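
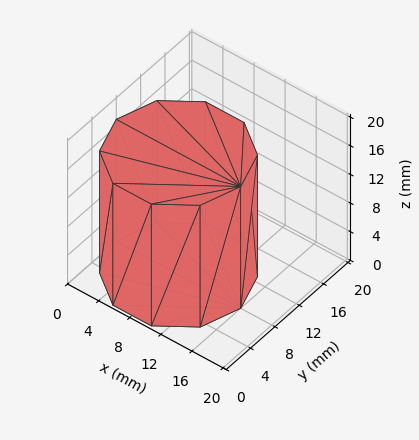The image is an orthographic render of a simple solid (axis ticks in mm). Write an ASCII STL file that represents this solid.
Reading the render: the shape is a regular 10-sided prism (a cylinder approximated with 10 flat sides), circumscribed radius ≈ 8 mm, height ≈ 17 mm (dimensions read to the nearest mm from the axis ticks). For the STL, each face is triangulated and given an outward normal.

solid part
  facet normal 0.0000 0.0000 -1.0000
    outer loop
      vertex 10.472 15.608 0.000
      vertex 14.472 12.702 0.000
      vertex 16.000 8.000 0.000
    endloop
  endfacet
  facet normal 0.0000 0.0000 -1.0000
    outer loop
      vertex 5.528 15.608 0.000
      vertex 10.472 15.608 0.000
      vertex 16.000 8.000 0.000
    endloop
  endfacet
  facet normal 0.0000 0.0000 -1.0000
    outer loop
      vertex 1.528 12.702 0.000
      vertex 5.528 15.608 0.000
      vertex 16.000 8.000 0.000
    endloop
  endfacet
  facet normal 0.0000 0.0000 -1.0000
    outer loop
      vertex 0.000 8.000 0.000
      vertex 1.528 12.702 0.000
      vertex 16.000 8.000 0.000
    endloop
  endfacet
  facet normal 0.0000 0.0000 -1.0000
    outer loop
      vertex 1.528 3.298 0.000
      vertex 0.000 8.000 0.000
      vertex 16.000 8.000 0.000
    endloop
  endfacet
  facet normal 0.0000 0.0000 -1.0000
    outer loop
      vertex 5.528 0.392 0.000
      vertex 1.528 3.298 0.000
      vertex 16.000 8.000 0.000
    endloop
  endfacet
  facet normal 0.0000 0.0000 -1.0000
    outer loop
      vertex 10.472 0.392 0.000
      vertex 5.528 0.392 0.000
      vertex 16.000 8.000 0.000
    endloop
  endfacet
  facet normal 0.0000 0.0000 -1.0000
    outer loop
      vertex 14.472 3.298 0.000
      vertex 10.472 0.392 0.000
      vertex 16.000 8.000 0.000
    endloop
  endfacet
  facet normal 0.0000 0.0000 1.0000
    outer loop
      vertex 16.000 8.000 17.000
      vertex 14.472 12.702 17.000
      vertex 10.472 15.608 17.000
    endloop
  endfacet
  facet normal 0.0000 0.0000 1.0000
    outer loop
      vertex 16.000 8.000 17.000
      vertex 10.472 15.608 17.000
      vertex 5.528 15.608 17.000
    endloop
  endfacet
  facet normal 0.0000 0.0000 1.0000
    outer loop
      vertex 16.000 8.000 17.000
      vertex 5.528 15.608 17.000
      vertex 1.528 12.702 17.000
    endloop
  endfacet
  facet normal 0.0000 0.0000 1.0000
    outer loop
      vertex 16.000 8.000 17.000
      vertex 1.528 12.702 17.000
      vertex 0.000 8.000 17.000
    endloop
  endfacet
  facet normal 0.0000 0.0000 1.0000
    outer loop
      vertex 16.000 8.000 17.000
      vertex 0.000 8.000 17.000
      vertex 1.528 3.298 17.000
    endloop
  endfacet
  facet normal 0.0000 0.0000 1.0000
    outer loop
      vertex 16.000 8.000 17.000
      vertex 1.528 3.298 17.000
      vertex 5.528 0.392 17.000
    endloop
  endfacet
  facet normal 0.0000 0.0000 1.0000
    outer loop
      vertex 16.000 8.000 17.000
      vertex 5.528 0.392 17.000
      vertex 10.472 0.392 17.000
    endloop
  endfacet
  facet normal 0.0000 0.0000 1.0000
    outer loop
      vertex 16.000 8.000 17.000
      vertex 10.472 0.392 17.000
      vertex 14.472 3.298 17.000
    endloop
  endfacet
  facet normal 0.9510 0.3091 0.0000
    outer loop
      vertex 16.000 8.000 0.000
      vertex 14.472 12.702 0.000
      vertex 14.472 12.702 17.000
    endloop
  endfacet
  facet normal 0.9510 0.3091 0.0000
    outer loop
      vertex 16.000 8.000 0.000
      vertex 14.472 12.702 17.000
      vertex 16.000 8.000 17.000
    endloop
  endfacet
  facet normal 0.5878 0.8090 0.0000
    outer loop
      vertex 14.472 12.702 0.000
      vertex 10.472 15.608 0.000
      vertex 10.472 15.608 17.000
    endloop
  endfacet
  facet normal 0.5878 0.8090 0.0000
    outer loop
      vertex 14.472 12.702 0.000
      vertex 10.472 15.608 17.000
      vertex 14.472 12.702 17.000
    endloop
  endfacet
  facet normal 0.0000 1.0000 0.0000
    outer loop
      vertex 10.472 15.608 0.000
      vertex 5.528 15.608 0.000
      vertex 5.528 15.608 17.000
    endloop
  endfacet
  facet normal 0.0000 1.0000 0.0000
    outer loop
      vertex 10.472 15.608 0.000
      vertex 5.528 15.608 17.000
      vertex 10.472 15.608 17.000
    endloop
  endfacet
  facet normal -0.5878 0.8090 0.0000
    outer loop
      vertex 5.528 15.608 0.000
      vertex 1.528 12.702 0.000
      vertex 1.528 12.702 17.000
    endloop
  endfacet
  facet normal -0.5878 0.8090 0.0000
    outer loop
      vertex 5.528 15.608 0.000
      vertex 1.528 12.702 17.000
      vertex 5.528 15.608 17.000
    endloop
  endfacet
  facet normal -0.9510 0.3091 0.0000
    outer loop
      vertex 1.528 12.702 0.000
      vertex 0.000 8.000 0.000
      vertex 0.000 8.000 17.000
    endloop
  endfacet
  facet normal -0.9510 0.3091 0.0000
    outer loop
      vertex 1.528 12.702 0.000
      vertex 0.000 8.000 17.000
      vertex 1.528 12.702 17.000
    endloop
  endfacet
  facet normal -0.9510 -0.3091 0.0000
    outer loop
      vertex 0.000 8.000 0.000
      vertex 1.528 3.298 0.000
      vertex 1.528 3.298 17.000
    endloop
  endfacet
  facet normal -0.9510 -0.3091 0.0000
    outer loop
      vertex 0.000 8.000 0.000
      vertex 1.528 3.298 17.000
      vertex 0.000 8.000 17.000
    endloop
  endfacet
  facet normal -0.5878 -0.8090 0.0000
    outer loop
      vertex 1.528 3.298 0.000
      vertex 5.528 0.392 0.000
      vertex 5.528 0.392 17.000
    endloop
  endfacet
  facet normal -0.5878 -0.8090 0.0000
    outer loop
      vertex 1.528 3.298 0.000
      vertex 5.528 0.392 17.000
      vertex 1.528 3.298 17.000
    endloop
  endfacet
  facet normal 0.0000 -1.0000 0.0000
    outer loop
      vertex 5.528 0.392 0.000
      vertex 10.472 0.392 0.000
      vertex 10.472 0.392 17.000
    endloop
  endfacet
  facet normal 0.0000 -1.0000 0.0000
    outer loop
      vertex 5.528 0.392 0.000
      vertex 10.472 0.392 17.000
      vertex 5.528 0.392 17.000
    endloop
  endfacet
  facet normal 0.5878 -0.8090 0.0000
    outer loop
      vertex 10.472 0.392 0.000
      vertex 14.472 3.298 0.000
      vertex 14.472 3.298 17.000
    endloop
  endfacet
  facet normal 0.5878 -0.8090 0.0000
    outer loop
      vertex 10.472 0.392 0.000
      vertex 14.472 3.298 17.000
      vertex 10.472 0.392 17.000
    endloop
  endfacet
  facet normal 0.9510 -0.3091 0.0000
    outer loop
      vertex 14.472 3.298 0.000
      vertex 16.000 8.000 0.000
      vertex 16.000 8.000 17.000
    endloop
  endfacet
  facet normal 0.9510 -0.3091 0.0000
    outer loop
      vertex 14.472 3.298 0.000
      vertex 16.000 8.000 17.000
      vertex 14.472 3.298 17.000
    endloop
  endfacet
endsolid part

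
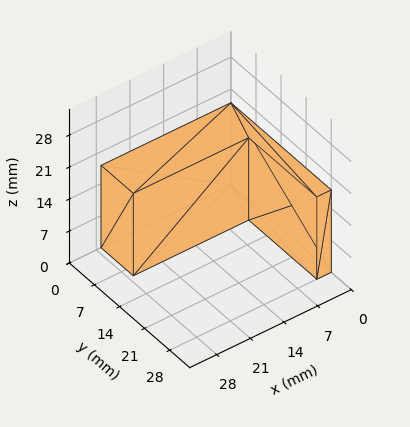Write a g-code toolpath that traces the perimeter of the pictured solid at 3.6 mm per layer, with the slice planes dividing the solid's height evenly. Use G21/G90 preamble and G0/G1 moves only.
Reading the render: the shape is an L-shaped prism: outer 27 × 28 mm, arm thicknesses ≈ 9 mm (horizontal) and 3 mm (vertical), extruded 18 mm in z (dimensions read to the nearest mm from the axis ticks). For the g-code, the solid's height is divided into equal slices at the stated Δz and each level perimeter traced with G1 moves after a G0 lift.

; perimeter-only toolpath
G21 ; units = mm
G90 ; absolute positioning
G28 ; home
; layer 1
G0 Z3.6
G0 X0.0 Y0.0
G1 X27.0 Y0.0
G1 X27.0 Y9.0
G1 X3.0 Y9.0
G1 X3.0 Y28.0
G1 X0.0 Y28.0
G1 X0.0 Y0.0
; layer 2
G0 Z7.2
G0 X0.0 Y0.0
G1 X27.0 Y0.0
G1 X27.0 Y9.0
G1 X3.0 Y9.0
G1 X3.0 Y28.0
G1 X0.0 Y28.0
G1 X0.0 Y0.0
; layer 3
G0 Z10.8
G0 X0.0 Y0.0
G1 X27.0 Y0.0
G1 X27.0 Y9.0
G1 X3.0 Y9.0
G1 X3.0 Y28.0
G1 X0.0 Y28.0
G1 X0.0 Y0.0
; layer 4
G0 Z14.4
G0 X0.0 Y0.0
G1 X27.0 Y0.0
G1 X27.0 Y9.0
G1 X3.0 Y9.0
G1 X3.0 Y28.0
G1 X0.0 Y28.0
G1 X0.0 Y0.0
; layer 5
G0 Z18.0
G0 X0.0 Y0.0
G1 X27.0 Y0.0
G1 X27.0 Y9.0
G1 X3.0 Y9.0
G1 X3.0 Y28.0
G1 X0.0 Y28.0
G1 X0.0 Y0.0
M2 ; end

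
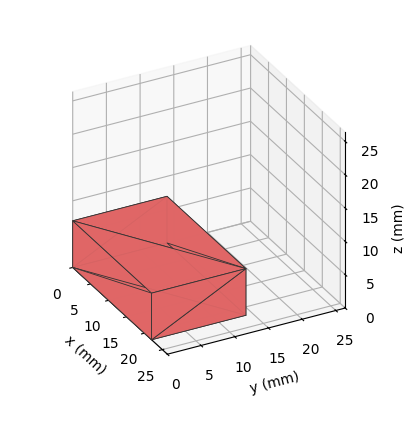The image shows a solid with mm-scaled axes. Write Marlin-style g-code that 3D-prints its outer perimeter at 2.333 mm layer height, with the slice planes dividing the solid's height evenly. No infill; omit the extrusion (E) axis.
Reading the render: the shape is a rectangular box, roughly 22 × 14 mm footprint and 7 mm tall (dimensions read to the nearest mm from the axis ticks). For the g-code, the solid's height is divided into equal slices at the stated Δz and each level perimeter traced with G1 moves after a G0 lift.

; perimeter-only toolpath
G21 ; units = mm
G90 ; absolute positioning
G28 ; home
; layer 1
G0 Z2.333
G0 X0.000 Y0.000
G1 X22.000 Y0.000
G1 X22.000 Y14.000
G1 X0.000 Y14.000
G1 X0.000 Y0.000
; layer 2
G0 Z4.667
G0 X0.000 Y0.000
G1 X22.000 Y0.000
G1 X22.000 Y14.000
G1 X0.000 Y14.000
G1 X0.000 Y0.000
; layer 3
G0 Z7.000
G0 X0.000 Y0.000
G1 X22.000 Y0.000
G1 X22.000 Y14.000
G1 X0.000 Y14.000
G1 X0.000 Y0.000
M2 ; end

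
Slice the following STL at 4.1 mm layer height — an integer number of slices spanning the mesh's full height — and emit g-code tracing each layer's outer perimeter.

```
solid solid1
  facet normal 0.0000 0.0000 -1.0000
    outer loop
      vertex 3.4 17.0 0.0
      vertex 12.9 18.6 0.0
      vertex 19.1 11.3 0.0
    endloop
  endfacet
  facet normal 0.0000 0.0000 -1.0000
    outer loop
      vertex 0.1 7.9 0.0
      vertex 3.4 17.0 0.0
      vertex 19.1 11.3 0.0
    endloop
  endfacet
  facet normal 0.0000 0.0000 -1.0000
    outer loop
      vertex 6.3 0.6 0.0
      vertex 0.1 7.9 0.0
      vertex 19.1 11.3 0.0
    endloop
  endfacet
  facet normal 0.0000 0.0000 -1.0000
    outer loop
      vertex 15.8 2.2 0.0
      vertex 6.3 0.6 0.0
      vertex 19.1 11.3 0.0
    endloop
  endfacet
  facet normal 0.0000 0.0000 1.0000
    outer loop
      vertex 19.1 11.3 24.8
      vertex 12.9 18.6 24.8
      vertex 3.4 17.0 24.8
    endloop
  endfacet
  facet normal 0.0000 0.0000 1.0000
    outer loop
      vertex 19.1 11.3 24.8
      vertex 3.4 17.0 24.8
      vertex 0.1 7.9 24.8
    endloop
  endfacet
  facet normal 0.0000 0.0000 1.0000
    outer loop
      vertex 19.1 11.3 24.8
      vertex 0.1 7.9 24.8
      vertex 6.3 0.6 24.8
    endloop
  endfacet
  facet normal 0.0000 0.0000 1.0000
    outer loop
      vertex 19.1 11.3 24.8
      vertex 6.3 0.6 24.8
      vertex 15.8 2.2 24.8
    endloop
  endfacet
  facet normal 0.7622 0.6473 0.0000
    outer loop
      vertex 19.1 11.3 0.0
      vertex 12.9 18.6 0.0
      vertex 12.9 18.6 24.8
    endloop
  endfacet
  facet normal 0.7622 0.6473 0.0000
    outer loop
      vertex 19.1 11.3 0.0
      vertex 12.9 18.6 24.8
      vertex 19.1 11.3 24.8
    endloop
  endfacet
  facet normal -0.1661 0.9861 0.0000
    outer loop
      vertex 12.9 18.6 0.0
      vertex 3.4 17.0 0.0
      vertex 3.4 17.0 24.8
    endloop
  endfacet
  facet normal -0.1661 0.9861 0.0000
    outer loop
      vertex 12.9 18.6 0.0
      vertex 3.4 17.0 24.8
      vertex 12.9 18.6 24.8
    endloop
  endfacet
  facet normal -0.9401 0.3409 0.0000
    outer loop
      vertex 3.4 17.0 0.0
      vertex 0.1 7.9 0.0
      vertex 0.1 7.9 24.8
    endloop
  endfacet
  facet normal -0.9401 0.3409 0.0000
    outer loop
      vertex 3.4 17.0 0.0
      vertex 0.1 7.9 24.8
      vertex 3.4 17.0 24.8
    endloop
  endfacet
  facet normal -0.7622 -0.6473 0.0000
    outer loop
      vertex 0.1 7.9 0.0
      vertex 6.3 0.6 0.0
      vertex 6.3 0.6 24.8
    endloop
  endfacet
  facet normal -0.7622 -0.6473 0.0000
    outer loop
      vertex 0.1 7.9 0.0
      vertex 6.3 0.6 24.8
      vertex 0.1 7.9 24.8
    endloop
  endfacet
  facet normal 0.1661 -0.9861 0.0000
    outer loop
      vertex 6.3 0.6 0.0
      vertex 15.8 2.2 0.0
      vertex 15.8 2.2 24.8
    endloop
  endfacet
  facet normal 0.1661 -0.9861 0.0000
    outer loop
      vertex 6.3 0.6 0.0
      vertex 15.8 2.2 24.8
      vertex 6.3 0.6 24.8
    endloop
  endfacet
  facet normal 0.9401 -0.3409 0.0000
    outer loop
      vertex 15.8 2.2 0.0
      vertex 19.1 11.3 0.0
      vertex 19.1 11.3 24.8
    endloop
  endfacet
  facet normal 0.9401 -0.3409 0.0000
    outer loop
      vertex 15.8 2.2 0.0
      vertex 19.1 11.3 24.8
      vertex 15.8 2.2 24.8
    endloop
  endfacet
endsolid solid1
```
; perimeter-only toolpath
G21 ; units = mm
G90 ; absolute positioning
G28 ; home
; layer 1
G0 Z4.1
G0 X19.1 Y11.3
G1 X12.9 Y18.6
G1 X3.4 Y17.0
G1 X0.1 Y7.9
G1 X6.3 Y0.6
G1 X15.8 Y2.2
G1 X19.1 Y11.3
; layer 2
G0 Z8.3
G0 X19.1 Y11.3
G1 X12.9 Y18.6
G1 X3.4 Y17.0
G1 X0.1 Y7.9
G1 X6.3 Y0.6
G1 X15.8 Y2.2
G1 X19.1 Y11.3
; layer 3
G0 Z12.4
G0 X19.1 Y11.3
G1 X12.9 Y18.6
G1 X3.4 Y17.0
G1 X0.1 Y7.9
G1 X6.3 Y0.6
G1 X15.8 Y2.2
G1 X19.1 Y11.3
; layer 4
G0 Z16.5
G0 X19.1 Y11.3
G1 X12.9 Y18.6
G1 X3.4 Y17.0
G1 X0.1 Y7.9
G1 X6.3 Y0.6
G1 X15.8 Y2.2
G1 X19.1 Y11.3
; layer 5
G0 Z20.7
G0 X19.1 Y11.3
G1 X12.9 Y18.6
G1 X3.4 Y17.0
G1 X0.1 Y7.9
G1 X6.3 Y0.6
G1 X15.8 Y2.2
G1 X19.1 Y11.3
; layer 6
G0 Z24.8
G0 X19.1 Y11.3
G1 X12.9 Y18.6
G1 X3.4 Y17.0
G1 X0.1 Y7.9
G1 X6.3 Y0.6
G1 X15.8 Y2.2
G1 X19.1 Y11.3
M2 ; end

The solid is a regular 6-sided prism (a cylinder approximated with 6 flat sides), circumscribed radius ≈ 9.6 mm, height ≈ 24.8 mm. Slicing at Δz = 4.1 mm — 6 equal slices spanning the solid's height, so layer i sits at z = i·h/6 — gives 6 non-empty perimeters. Each is a 6-segment closed polygon; G0 lifts to the layer z and rapids to the start vertex, then G1 traces the edges.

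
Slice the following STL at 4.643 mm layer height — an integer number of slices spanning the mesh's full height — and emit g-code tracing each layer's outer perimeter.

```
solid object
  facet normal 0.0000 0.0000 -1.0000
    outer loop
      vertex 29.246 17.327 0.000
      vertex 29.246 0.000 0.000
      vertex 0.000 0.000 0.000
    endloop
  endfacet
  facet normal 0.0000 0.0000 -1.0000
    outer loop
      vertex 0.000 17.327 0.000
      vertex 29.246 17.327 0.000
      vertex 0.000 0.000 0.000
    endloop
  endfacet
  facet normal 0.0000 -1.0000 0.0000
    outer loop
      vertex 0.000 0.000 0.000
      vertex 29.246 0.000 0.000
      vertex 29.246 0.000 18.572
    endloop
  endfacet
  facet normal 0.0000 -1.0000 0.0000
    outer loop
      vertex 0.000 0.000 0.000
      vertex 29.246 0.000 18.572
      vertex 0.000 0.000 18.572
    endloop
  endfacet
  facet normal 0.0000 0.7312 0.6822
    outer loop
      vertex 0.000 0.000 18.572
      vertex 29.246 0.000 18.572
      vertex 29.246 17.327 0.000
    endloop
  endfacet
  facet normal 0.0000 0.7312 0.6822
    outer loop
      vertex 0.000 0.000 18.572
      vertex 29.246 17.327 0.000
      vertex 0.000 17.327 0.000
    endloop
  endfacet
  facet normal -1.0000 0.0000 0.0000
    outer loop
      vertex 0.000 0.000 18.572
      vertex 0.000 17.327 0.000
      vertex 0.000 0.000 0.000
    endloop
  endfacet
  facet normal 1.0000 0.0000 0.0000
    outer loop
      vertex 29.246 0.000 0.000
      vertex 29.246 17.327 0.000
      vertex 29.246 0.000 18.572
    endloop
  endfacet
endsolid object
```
; perimeter-only toolpath
G21 ; units = mm
G90 ; absolute positioning
G28 ; home
; layer 1
G0 Z4.643
G0 X0.000 Y0.000
G1 X29.246 Y0.000
G1 X29.246 Y12.995
G1 X0.000 Y12.995
G1 X0.000 Y0.000
; layer 2
G0 Z9.286
G0 X0.000 Y0.000
G1 X29.246 Y0.000
G1 X29.246 Y8.664
G1 X0.000 Y8.664
G1 X0.000 Y0.000
; layer 3
G0 Z13.929
G0 X0.000 Y0.000
G1 X29.246 Y0.000
G1 X29.246 Y4.332
G1 X0.000 Y4.332
G1 X0.000 Y0.000
M2 ; end

The solid is a wedge (ramp): 29.2 × 17.3 mm base, rising to 18.6 mm along the y=0 edge and sloping linearly to z=0 at y=17.3. Slicing at Δz = 4.643 mm — 4 equal slices spanning the solid's height, so layer i sits at z = i·h/4 — gives 3 non-empty perimeters. Each is a 4-segment closed polygon; G0 lifts to the layer z and rapids to the start vertex, then G1 traces the edges. The cross-section shrinks linearly with z (the slice at the apex is degenerate and omitted).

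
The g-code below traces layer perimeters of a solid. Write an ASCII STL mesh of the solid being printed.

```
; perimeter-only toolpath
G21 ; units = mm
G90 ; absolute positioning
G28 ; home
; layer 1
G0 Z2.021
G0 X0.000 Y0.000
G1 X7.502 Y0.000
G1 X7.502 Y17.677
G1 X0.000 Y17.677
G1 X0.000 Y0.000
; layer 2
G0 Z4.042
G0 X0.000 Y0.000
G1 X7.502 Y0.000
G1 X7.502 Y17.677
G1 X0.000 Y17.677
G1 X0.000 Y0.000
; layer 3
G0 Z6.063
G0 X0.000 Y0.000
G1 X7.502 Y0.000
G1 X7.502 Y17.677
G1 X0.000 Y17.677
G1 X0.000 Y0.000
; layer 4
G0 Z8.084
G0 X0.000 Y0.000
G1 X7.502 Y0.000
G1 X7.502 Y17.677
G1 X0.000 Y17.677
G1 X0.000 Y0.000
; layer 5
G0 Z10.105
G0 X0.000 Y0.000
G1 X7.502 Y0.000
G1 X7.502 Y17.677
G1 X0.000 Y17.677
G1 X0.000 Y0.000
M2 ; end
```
solid part
  facet normal 0.0000 0.0000 -1.0000
    outer loop
      vertex 7.502 17.677 0.000
      vertex 7.502 0.000 0.000
      vertex 0.000 0.000 0.000
    endloop
  endfacet
  facet normal 0.0000 0.0000 -1.0000
    outer loop
      vertex 0.000 17.677 0.000
      vertex 7.502 17.677 0.000
      vertex 0.000 0.000 0.000
    endloop
  endfacet
  facet normal 0.0000 0.0000 1.0000
    outer loop
      vertex 0.000 0.000 10.105
      vertex 7.502 0.000 10.105
      vertex 7.502 17.677 10.105
    endloop
  endfacet
  facet normal 0.0000 0.0000 1.0000
    outer loop
      vertex 0.000 0.000 10.105
      vertex 7.502 17.677 10.105
      vertex 0.000 17.677 10.105
    endloop
  endfacet
  facet normal 0.0000 -1.0000 0.0000
    outer loop
      vertex 0.000 0.000 0.000
      vertex 7.502 0.000 0.000
      vertex 7.502 0.000 10.105
    endloop
  endfacet
  facet normal 0.0000 -1.0000 0.0000
    outer loop
      vertex 0.000 0.000 0.000
      vertex 7.502 0.000 10.105
      vertex 0.000 0.000 10.105
    endloop
  endfacet
  facet normal 0.0000 1.0000 0.0000
    outer loop
      vertex 7.502 17.677 10.105
      vertex 7.502 17.677 0.000
      vertex 0.000 17.677 0.000
    endloop
  endfacet
  facet normal 0.0000 1.0000 0.0000
    outer loop
      vertex 0.000 17.677 10.105
      vertex 7.502 17.677 10.105
      vertex 0.000 17.677 0.000
    endloop
  endfacet
  facet normal -1.0000 0.0000 0.0000
    outer loop
      vertex 0.000 17.677 10.105
      vertex 0.000 17.677 0.000
      vertex 0.000 0.000 0.000
    endloop
  endfacet
  facet normal -1.0000 0.0000 0.0000
    outer loop
      vertex 0.000 0.000 10.105
      vertex 0.000 17.677 10.105
      vertex 0.000 0.000 0.000
    endloop
  endfacet
  facet normal 1.0000 0.0000 0.0000
    outer loop
      vertex 7.502 0.000 0.000
      vertex 7.502 17.677 0.000
      vertex 7.502 17.677 10.105
    endloop
  endfacet
  facet normal 1.0000 0.0000 0.0000
    outer loop
      vertex 7.502 0.000 0.000
      vertex 7.502 17.677 10.105
      vertex 7.502 0.000 10.105
    endloop
  endfacet
endsolid part

The G0 Z moves step by Δz≈2.021 mm. Every layer's G1 loop is the same polygon, so the solid is a straight extrusion of it from z=0 to z≈10.1. Closing with flat bottom and top caps and triangulating gives 12 facets — a rectangular box, roughly 7.5 × 17.7 mm footprint and 10.1 mm tall.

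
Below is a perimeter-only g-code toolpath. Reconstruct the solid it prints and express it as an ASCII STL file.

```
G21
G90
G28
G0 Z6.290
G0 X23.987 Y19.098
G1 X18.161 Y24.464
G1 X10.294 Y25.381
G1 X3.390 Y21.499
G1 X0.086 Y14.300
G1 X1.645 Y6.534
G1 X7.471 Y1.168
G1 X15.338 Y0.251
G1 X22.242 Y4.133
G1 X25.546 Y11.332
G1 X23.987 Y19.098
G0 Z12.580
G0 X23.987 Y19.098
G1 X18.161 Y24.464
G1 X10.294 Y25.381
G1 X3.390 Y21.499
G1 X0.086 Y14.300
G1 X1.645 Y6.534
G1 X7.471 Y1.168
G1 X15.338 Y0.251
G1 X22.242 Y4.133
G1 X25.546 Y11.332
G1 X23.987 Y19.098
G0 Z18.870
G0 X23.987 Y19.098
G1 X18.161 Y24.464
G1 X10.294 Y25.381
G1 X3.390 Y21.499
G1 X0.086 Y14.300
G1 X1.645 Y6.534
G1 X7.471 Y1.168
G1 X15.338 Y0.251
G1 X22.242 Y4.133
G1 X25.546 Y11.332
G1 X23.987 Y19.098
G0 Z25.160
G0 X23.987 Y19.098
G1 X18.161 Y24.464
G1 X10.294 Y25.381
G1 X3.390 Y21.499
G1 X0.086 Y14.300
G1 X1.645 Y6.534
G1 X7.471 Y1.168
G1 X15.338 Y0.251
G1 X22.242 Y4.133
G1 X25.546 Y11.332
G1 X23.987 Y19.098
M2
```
solid part
  facet normal 0.0000 0.0000 -1.0000
    outer loop
      vertex 10.294 25.381 0.000
      vertex 18.161 24.464 0.000
      vertex 23.987 19.098 0.000
    endloop
  endfacet
  facet normal 0.0000 0.0000 -1.0000
    outer loop
      vertex 3.390 21.499 0.000
      vertex 10.294 25.381 0.000
      vertex 23.987 19.098 0.000
    endloop
  endfacet
  facet normal 0.0000 0.0000 -1.0000
    outer loop
      vertex 0.086 14.300 0.000
      vertex 3.390 21.499 0.000
      vertex 23.987 19.098 0.000
    endloop
  endfacet
  facet normal 0.0000 0.0000 -1.0000
    outer loop
      vertex 1.645 6.534 0.000
      vertex 0.086 14.300 0.000
      vertex 23.987 19.098 0.000
    endloop
  endfacet
  facet normal 0.0000 0.0000 -1.0000
    outer loop
      vertex 7.471 1.168 0.000
      vertex 1.645 6.534 0.000
      vertex 23.987 19.098 0.000
    endloop
  endfacet
  facet normal 0.0000 0.0000 -1.0000
    outer loop
      vertex 15.338 0.251 0.000
      vertex 7.471 1.168 0.000
      vertex 23.987 19.098 0.000
    endloop
  endfacet
  facet normal 0.0000 0.0000 -1.0000
    outer loop
      vertex 22.242 4.133 0.000
      vertex 15.338 0.251 0.000
      vertex 23.987 19.098 0.000
    endloop
  endfacet
  facet normal 0.0000 0.0000 -1.0000
    outer loop
      vertex 25.546 11.332 0.000
      vertex 22.242 4.133 0.000
      vertex 23.987 19.098 0.000
    endloop
  endfacet
  facet normal 0.0000 0.0000 1.0000
    outer loop
      vertex 23.987 19.098 25.160
      vertex 18.161 24.464 25.160
      vertex 10.294 25.381 25.160
    endloop
  endfacet
  facet normal 0.0000 0.0000 1.0000
    outer loop
      vertex 23.987 19.098 25.160
      vertex 10.294 25.381 25.160
      vertex 3.390 21.499 25.160
    endloop
  endfacet
  facet normal 0.0000 0.0000 1.0000
    outer loop
      vertex 23.987 19.098 25.160
      vertex 3.390 21.499 25.160
      vertex 0.086 14.300 25.160
    endloop
  endfacet
  facet normal 0.0000 0.0000 1.0000
    outer loop
      vertex 23.987 19.098 25.160
      vertex 0.086 14.300 25.160
      vertex 1.645 6.534 25.160
    endloop
  endfacet
  facet normal 0.0000 0.0000 1.0000
    outer loop
      vertex 23.987 19.098 25.160
      vertex 1.645 6.534 25.160
      vertex 7.471 1.168 25.160
    endloop
  endfacet
  facet normal 0.0000 0.0000 1.0000
    outer loop
      vertex 23.987 19.098 25.160
      vertex 7.471 1.168 25.160
      vertex 15.338 0.251 25.160
    endloop
  endfacet
  facet normal 0.0000 0.0000 1.0000
    outer loop
      vertex 23.987 19.098 25.160
      vertex 15.338 0.251 25.160
      vertex 22.242 4.133 25.160
    endloop
  endfacet
  facet normal 0.0000 0.0000 1.0000
    outer loop
      vertex 23.987 19.098 25.160
      vertex 22.242 4.133 25.160
      vertex 25.546 11.332 25.160
    endloop
  endfacet
  facet normal 0.6775 0.7355 0.0000
    outer loop
      vertex 23.987 19.098 0.000
      vertex 18.161 24.464 0.000
      vertex 18.161 24.464 25.160
    endloop
  endfacet
  facet normal 0.6775 0.7355 0.0000
    outer loop
      vertex 23.987 19.098 0.000
      vertex 18.161 24.464 25.160
      vertex 23.987 19.098 25.160
    endloop
  endfacet
  facet normal 0.1158 0.9933 0.0000
    outer loop
      vertex 18.161 24.464 0.000
      vertex 10.294 25.381 0.000
      vertex 10.294 25.381 25.160
    endloop
  endfacet
  facet normal 0.1158 0.9933 0.0000
    outer loop
      vertex 18.161 24.464 0.000
      vertex 10.294 25.381 25.160
      vertex 18.161 24.464 25.160
    endloop
  endfacet
  facet normal -0.4901 0.8717 0.0000
    outer loop
      vertex 10.294 25.381 0.000
      vertex 3.390 21.499 0.000
      vertex 3.390 21.499 25.160
    endloop
  endfacet
  facet normal -0.4901 0.8717 0.0000
    outer loop
      vertex 10.294 25.381 0.000
      vertex 3.390 21.499 25.160
      vertex 10.294 25.381 25.160
    endloop
  endfacet
  facet normal -0.9089 0.4171 0.0000
    outer loop
      vertex 3.390 21.499 0.000
      vertex 0.086 14.300 0.000
      vertex 0.086 14.300 25.160
    endloop
  endfacet
  facet normal -0.9089 0.4171 0.0000
    outer loop
      vertex 3.390 21.499 0.000
      vertex 0.086 14.300 25.160
      vertex 3.390 21.499 25.160
    endloop
  endfacet
  facet normal -0.9804 -0.1968 0.0000
    outer loop
      vertex 0.086 14.300 0.000
      vertex 1.645 6.534 0.000
      vertex 1.645 6.534 25.160
    endloop
  endfacet
  facet normal -0.9804 -0.1968 0.0000
    outer loop
      vertex 0.086 14.300 0.000
      vertex 1.645 6.534 25.160
      vertex 0.086 14.300 25.160
    endloop
  endfacet
  facet normal -0.6775 -0.7355 0.0000
    outer loop
      vertex 1.645 6.534 0.000
      vertex 7.471 1.168 0.000
      vertex 7.471 1.168 25.160
    endloop
  endfacet
  facet normal -0.6775 -0.7355 0.0000
    outer loop
      vertex 1.645 6.534 0.000
      vertex 7.471 1.168 25.160
      vertex 1.645 6.534 25.160
    endloop
  endfacet
  facet normal -0.1158 -0.9933 0.0000
    outer loop
      vertex 7.471 1.168 0.000
      vertex 15.338 0.251 0.000
      vertex 15.338 0.251 25.160
    endloop
  endfacet
  facet normal -0.1158 -0.9933 0.0000
    outer loop
      vertex 7.471 1.168 0.000
      vertex 15.338 0.251 25.160
      vertex 7.471 1.168 25.160
    endloop
  endfacet
  facet normal 0.4901 -0.8717 0.0000
    outer loop
      vertex 15.338 0.251 0.000
      vertex 22.242 4.133 0.000
      vertex 22.242 4.133 25.160
    endloop
  endfacet
  facet normal 0.4901 -0.8717 0.0000
    outer loop
      vertex 15.338 0.251 0.000
      vertex 22.242 4.133 25.160
      vertex 15.338 0.251 25.160
    endloop
  endfacet
  facet normal 0.9089 -0.4171 0.0000
    outer loop
      vertex 22.242 4.133 0.000
      vertex 25.546 11.332 0.000
      vertex 25.546 11.332 25.160
    endloop
  endfacet
  facet normal 0.9089 -0.4171 0.0000
    outer loop
      vertex 22.242 4.133 0.000
      vertex 25.546 11.332 25.160
      vertex 22.242 4.133 25.160
    endloop
  endfacet
  facet normal 0.9804 0.1968 0.0000
    outer loop
      vertex 25.546 11.332 0.000
      vertex 23.987 19.098 0.000
      vertex 23.987 19.098 25.160
    endloop
  endfacet
  facet normal 0.9804 0.1968 0.0000
    outer loop
      vertex 25.546 11.332 0.000
      vertex 23.987 19.098 25.160
      vertex 25.546 11.332 25.160
    endloop
  endfacet
endsolid part

The G0 Z moves step by Δz≈6.290 mm. Every layer's G1 loop is the same polygon, so the solid is a straight extrusion of it from z=0 to z≈25.2. Closing with flat bottom and top caps and triangulating gives 36 facets — a regular 10-sided prism (a cylinder approximated with 10 flat sides), circumscribed radius ≈ 12.8 mm, height ≈ 25.2 mm.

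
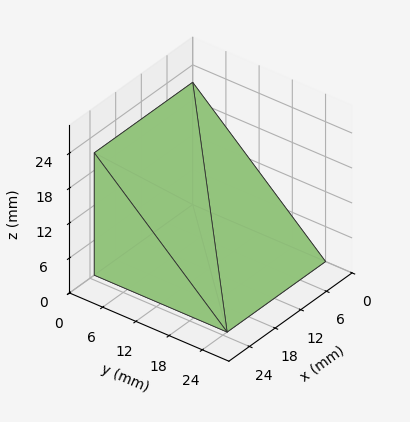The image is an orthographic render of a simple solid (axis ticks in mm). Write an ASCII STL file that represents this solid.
Reading the render: the shape is a wedge (ramp): 23 × 24 mm base, rising to 21 mm along the y=0 edge and sloping linearly to z=0 at y=24 (dimensions read to the nearest mm from the axis ticks). For the STL, each face is triangulated and given an outward normal.

solid part
  facet normal 0.0000 0.0000 -1.0000
    outer loop
      vertex 23.00 24.00 0.00
      vertex 23.00 0.00 0.00
      vertex 0.00 0.00 0.00
    endloop
  endfacet
  facet normal 0.0000 0.0000 -1.0000
    outer loop
      vertex 0.00 24.00 0.00
      vertex 23.00 24.00 0.00
      vertex 0.00 0.00 0.00
    endloop
  endfacet
  facet normal 0.0000 -1.0000 0.0000
    outer loop
      vertex 0.00 0.00 0.00
      vertex 23.00 0.00 0.00
      vertex 23.00 0.00 21.00
    endloop
  endfacet
  facet normal 0.0000 -1.0000 0.0000
    outer loop
      vertex 0.00 0.00 0.00
      vertex 23.00 0.00 21.00
      vertex 0.00 0.00 21.00
    endloop
  endfacet
  facet normal 0.0000 0.6585 0.7526
    outer loop
      vertex 0.00 0.00 21.00
      vertex 23.00 0.00 21.00
      vertex 23.00 24.00 0.00
    endloop
  endfacet
  facet normal 0.0000 0.6585 0.7526
    outer loop
      vertex 0.00 0.00 21.00
      vertex 23.00 24.00 0.00
      vertex 0.00 24.00 0.00
    endloop
  endfacet
  facet normal -1.0000 0.0000 0.0000
    outer loop
      vertex 0.00 0.00 21.00
      vertex 0.00 24.00 0.00
      vertex 0.00 0.00 0.00
    endloop
  endfacet
  facet normal 1.0000 0.0000 0.0000
    outer loop
      vertex 23.00 0.00 0.00
      vertex 23.00 24.00 0.00
      vertex 23.00 0.00 21.00
    endloop
  endfacet
endsolid part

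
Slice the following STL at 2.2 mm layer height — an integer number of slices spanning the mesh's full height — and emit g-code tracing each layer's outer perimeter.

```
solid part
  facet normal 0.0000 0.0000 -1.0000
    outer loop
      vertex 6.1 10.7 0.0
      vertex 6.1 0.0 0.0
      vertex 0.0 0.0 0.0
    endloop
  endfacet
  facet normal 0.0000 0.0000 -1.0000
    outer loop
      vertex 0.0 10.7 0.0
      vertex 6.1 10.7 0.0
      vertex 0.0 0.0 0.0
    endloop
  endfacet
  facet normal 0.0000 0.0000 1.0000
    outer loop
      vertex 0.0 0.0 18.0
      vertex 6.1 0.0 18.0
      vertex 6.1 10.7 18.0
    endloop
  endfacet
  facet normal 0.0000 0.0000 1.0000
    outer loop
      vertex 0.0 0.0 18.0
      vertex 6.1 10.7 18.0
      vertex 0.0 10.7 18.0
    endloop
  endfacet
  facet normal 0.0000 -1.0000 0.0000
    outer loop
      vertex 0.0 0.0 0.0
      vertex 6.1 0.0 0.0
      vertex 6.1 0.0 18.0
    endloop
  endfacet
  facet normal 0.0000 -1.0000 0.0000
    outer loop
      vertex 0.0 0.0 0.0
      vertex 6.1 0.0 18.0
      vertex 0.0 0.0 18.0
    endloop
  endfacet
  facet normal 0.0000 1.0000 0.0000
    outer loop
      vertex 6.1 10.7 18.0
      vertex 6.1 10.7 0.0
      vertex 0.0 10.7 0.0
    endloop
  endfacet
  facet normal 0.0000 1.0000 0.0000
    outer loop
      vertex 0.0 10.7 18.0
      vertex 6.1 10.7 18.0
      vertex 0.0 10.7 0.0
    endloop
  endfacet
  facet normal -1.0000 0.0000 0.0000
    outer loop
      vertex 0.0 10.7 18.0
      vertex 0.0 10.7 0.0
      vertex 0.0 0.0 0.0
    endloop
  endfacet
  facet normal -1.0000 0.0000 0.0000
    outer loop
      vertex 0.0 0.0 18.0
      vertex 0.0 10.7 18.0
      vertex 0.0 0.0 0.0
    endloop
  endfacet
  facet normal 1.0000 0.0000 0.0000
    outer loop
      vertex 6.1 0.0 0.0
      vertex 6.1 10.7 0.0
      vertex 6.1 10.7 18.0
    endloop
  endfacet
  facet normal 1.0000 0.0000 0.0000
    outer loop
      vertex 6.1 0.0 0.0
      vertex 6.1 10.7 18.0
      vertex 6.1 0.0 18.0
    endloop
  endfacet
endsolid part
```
; perimeter-only toolpath
G21 ; units = mm
G90 ; absolute positioning
G28 ; home
; layer 1
G0 Z2.2
G0 X0.0 Y0.0
G1 X6.1 Y0.0
G1 X6.1 Y10.7
G1 X0.0 Y10.7
G1 X0.0 Y0.0
; layer 2
G0 Z4.5
G0 X0.0 Y0.0
G1 X6.1 Y0.0
G1 X6.1 Y10.7
G1 X0.0 Y10.7
G1 X0.0 Y0.0
; layer 3
G0 Z6.8
G0 X0.0 Y0.0
G1 X6.1 Y0.0
G1 X6.1 Y10.7
G1 X0.0 Y10.7
G1 X0.0 Y0.0
; layer 4
G0 Z9.0
G0 X0.0 Y0.0
G1 X6.1 Y0.0
G1 X6.1 Y10.7
G1 X0.0 Y10.7
G1 X0.0 Y0.0
; layer 5
G0 Z11.2
G0 X0.0 Y0.0
G1 X6.1 Y0.0
G1 X6.1 Y10.7
G1 X0.0 Y10.7
G1 X0.0 Y0.0
; layer 6
G0 Z13.5
G0 X0.0 Y0.0
G1 X6.1 Y0.0
G1 X6.1 Y10.7
G1 X0.0 Y10.7
G1 X0.0 Y0.0
; layer 7
G0 Z15.8
G0 X0.0 Y0.0
G1 X6.1 Y0.0
G1 X6.1 Y10.7
G1 X0.0 Y10.7
G1 X0.0 Y0.0
; layer 8
G0 Z18.0
G0 X0.0 Y0.0
G1 X6.1 Y0.0
G1 X6.1 Y10.7
G1 X0.0 Y10.7
G1 X0.0 Y0.0
M2 ; end

The solid is a rectangular box, roughly 6.1 × 10.7 mm footprint and 18 mm tall. Slicing at Δz = 2.2 mm — 8 equal slices spanning the solid's height, so layer i sits at z = i·h/8 — gives 8 non-empty perimeters. Each is a 4-segment closed polygon; G0 lifts to the layer z and rapids to the start vertex, then G1 traces the edges.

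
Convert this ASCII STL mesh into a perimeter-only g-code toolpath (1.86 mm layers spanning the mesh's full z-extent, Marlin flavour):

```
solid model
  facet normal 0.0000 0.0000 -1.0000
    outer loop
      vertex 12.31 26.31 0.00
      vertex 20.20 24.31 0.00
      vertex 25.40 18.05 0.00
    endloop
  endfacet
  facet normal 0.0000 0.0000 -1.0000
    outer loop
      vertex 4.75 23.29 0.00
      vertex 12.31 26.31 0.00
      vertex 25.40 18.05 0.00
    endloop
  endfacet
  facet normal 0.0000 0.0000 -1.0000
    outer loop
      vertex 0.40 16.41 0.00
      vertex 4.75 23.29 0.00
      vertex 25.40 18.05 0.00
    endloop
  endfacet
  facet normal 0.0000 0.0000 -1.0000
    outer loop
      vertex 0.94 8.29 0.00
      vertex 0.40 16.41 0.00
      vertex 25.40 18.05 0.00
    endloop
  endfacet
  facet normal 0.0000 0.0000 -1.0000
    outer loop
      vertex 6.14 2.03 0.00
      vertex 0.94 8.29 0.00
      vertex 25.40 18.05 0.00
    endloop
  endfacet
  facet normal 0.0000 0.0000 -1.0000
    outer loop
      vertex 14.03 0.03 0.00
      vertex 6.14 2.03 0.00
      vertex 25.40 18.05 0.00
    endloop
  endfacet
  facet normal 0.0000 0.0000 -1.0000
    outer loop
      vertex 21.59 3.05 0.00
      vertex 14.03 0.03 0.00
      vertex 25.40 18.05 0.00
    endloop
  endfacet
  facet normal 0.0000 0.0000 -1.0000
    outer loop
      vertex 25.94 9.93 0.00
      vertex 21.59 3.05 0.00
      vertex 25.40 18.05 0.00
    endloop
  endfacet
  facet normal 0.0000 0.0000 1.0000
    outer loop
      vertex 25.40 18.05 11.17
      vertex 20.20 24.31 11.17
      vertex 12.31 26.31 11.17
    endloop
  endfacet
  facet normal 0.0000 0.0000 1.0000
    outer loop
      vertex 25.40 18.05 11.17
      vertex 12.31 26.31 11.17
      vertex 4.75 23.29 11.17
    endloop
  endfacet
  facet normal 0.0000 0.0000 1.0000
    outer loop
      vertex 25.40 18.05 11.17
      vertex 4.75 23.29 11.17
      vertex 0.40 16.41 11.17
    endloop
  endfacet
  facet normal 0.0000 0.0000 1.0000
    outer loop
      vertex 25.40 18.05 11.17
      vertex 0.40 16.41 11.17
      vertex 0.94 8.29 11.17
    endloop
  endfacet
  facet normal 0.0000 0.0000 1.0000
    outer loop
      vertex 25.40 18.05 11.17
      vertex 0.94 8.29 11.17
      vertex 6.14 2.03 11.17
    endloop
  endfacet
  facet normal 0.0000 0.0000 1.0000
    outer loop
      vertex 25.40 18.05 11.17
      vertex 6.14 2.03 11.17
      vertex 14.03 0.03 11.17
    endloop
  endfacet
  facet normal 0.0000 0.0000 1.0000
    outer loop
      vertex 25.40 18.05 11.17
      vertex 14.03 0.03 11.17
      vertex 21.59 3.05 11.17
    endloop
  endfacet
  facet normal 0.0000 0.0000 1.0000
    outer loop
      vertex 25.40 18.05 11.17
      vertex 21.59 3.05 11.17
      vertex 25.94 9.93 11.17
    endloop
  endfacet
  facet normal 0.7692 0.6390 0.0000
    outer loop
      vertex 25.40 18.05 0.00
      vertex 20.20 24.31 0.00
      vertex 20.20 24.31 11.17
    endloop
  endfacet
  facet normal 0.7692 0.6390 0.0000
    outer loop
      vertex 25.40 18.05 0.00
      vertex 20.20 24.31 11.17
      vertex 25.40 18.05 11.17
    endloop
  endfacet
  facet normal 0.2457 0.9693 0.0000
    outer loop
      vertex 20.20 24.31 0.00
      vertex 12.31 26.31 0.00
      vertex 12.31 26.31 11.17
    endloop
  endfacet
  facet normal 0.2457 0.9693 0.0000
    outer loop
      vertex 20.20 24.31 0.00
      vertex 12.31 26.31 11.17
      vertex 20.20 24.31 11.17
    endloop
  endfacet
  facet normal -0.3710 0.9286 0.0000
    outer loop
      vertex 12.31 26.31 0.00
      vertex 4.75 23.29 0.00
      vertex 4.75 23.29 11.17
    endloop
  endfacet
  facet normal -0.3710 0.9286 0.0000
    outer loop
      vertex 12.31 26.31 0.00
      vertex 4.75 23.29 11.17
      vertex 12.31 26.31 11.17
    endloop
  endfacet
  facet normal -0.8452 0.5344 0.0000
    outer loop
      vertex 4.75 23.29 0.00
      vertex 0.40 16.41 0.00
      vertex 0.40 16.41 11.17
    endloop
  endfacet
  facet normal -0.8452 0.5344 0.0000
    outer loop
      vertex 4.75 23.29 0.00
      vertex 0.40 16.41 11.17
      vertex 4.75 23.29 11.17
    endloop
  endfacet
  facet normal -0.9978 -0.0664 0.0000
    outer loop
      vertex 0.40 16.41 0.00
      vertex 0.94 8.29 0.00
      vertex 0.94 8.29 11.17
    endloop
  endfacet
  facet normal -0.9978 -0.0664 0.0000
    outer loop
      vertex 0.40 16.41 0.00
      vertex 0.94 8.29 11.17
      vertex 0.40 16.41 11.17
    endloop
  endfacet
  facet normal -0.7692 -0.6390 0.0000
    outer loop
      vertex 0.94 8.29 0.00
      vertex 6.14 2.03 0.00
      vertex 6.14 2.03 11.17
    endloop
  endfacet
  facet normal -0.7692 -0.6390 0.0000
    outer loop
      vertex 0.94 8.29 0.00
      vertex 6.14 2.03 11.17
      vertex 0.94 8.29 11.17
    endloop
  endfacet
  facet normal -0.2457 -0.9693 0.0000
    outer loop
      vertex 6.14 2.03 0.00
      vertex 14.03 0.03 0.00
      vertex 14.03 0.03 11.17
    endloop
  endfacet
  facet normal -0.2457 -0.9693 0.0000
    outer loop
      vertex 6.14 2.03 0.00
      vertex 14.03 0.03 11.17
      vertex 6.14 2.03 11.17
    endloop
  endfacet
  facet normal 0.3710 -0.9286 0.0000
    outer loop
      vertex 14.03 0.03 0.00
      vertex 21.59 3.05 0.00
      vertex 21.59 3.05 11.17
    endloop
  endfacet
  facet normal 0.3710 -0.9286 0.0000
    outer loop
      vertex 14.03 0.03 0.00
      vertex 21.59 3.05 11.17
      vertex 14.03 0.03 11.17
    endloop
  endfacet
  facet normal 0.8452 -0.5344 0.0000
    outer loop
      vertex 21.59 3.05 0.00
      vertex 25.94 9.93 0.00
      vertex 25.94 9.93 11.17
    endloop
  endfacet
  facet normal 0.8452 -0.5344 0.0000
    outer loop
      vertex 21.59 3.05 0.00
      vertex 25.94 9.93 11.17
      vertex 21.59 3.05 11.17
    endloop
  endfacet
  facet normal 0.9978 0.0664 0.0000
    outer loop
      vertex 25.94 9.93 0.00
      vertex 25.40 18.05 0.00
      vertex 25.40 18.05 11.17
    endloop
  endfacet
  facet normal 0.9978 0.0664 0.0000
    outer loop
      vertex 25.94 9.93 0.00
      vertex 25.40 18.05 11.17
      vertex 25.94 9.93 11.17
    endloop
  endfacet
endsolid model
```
; perimeter-only toolpath
G21 ; units = mm
G90 ; absolute positioning
G28 ; home
; layer 1
G0 Z1.86
G0 X25.40 Y18.05
G1 X20.20 Y24.31
G1 X12.31 Y26.31
G1 X4.75 Y23.29
G1 X0.40 Y16.41
G1 X0.94 Y8.29
G1 X6.14 Y2.03
G1 X14.03 Y0.03
G1 X21.59 Y3.05
G1 X25.94 Y9.93
G1 X25.40 Y18.05
; layer 2
G0 Z3.72
G0 X25.40 Y18.05
G1 X20.20 Y24.31
G1 X12.31 Y26.31
G1 X4.75 Y23.29
G1 X0.40 Y16.41
G1 X0.94 Y8.29
G1 X6.14 Y2.03
G1 X14.03 Y0.03
G1 X21.59 Y3.05
G1 X25.94 Y9.93
G1 X25.40 Y18.05
; layer 3
G0 Z5.58
G0 X25.40 Y18.05
G1 X20.20 Y24.31
G1 X12.31 Y26.31
G1 X4.75 Y23.29
G1 X0.40 Y16.41
G1 X0.94 Y8.29
G1 X6.14 Y2.03
G1 X14.03 Y0.03
G1 X21.59 Y3.05
G1 X25.94 Y9.93
G1 X25.40 Y18.05
; layer 4
G0 Z7.45
G0 X25.40 Y18.05
G1 X20.20 Y24.31
G1 X12.31 Y26.31
G1 X4.75 Y23.29
G1 X0.40 Y16.41
G1 X0.94 Y8.29
G1 X6.14 Y2.03
G1 X14.03 Y0.03
G1 X21.59 Y3.05
G1 X25.94 Y9.93
G1 X25.40 Y18.05
; layer 5
G0 Z9.31
G0 X25.40 Y18.05
G1 X20.20 Y24.31
G1 X12.31 Y26.31
G1 X4.75 Y23.29
G1 X0.40 Y16.41
G1 X0.94 Y8.29
G1 X6.14 Y2.03
G1 X14.03 Y0.03
G1 X21.59 Y3.05
G1 X25.94 Y9.93
G1 X25.40 Y18.05
; layer 6
G0 Z11.17
G0 X25.40 Y18.05
G1 X20.20 Y24.31
G1 X12.31 Y26.31
G1 X4.75 Y23.29
G1 X0.40 Y16.41
G1 X0.94 Y8.29
G1 X6.14 Y2.03
G1 X14.03 Y0.03
G1 X21.59 Y3.05
G1 X25.94 Y9.93
G1 X25.40 Y18.05
M2 ; end

The solid is a regular 10-sided prism (a cylinder approximated with 10 flat sides), circumscribed radius ≈ 13.2 mm, height ≈ 11.2 mm. Slicing at Δz = 1.86 mm — 6 equal slices spanning the solid's height, so layer i sits at z = i·h/6 — gives 6 non-empty perimeters. Each is a 10-segment closed polygon; G0 lifts to the layer z and rapids to the start vertex, then G1 traces the edges.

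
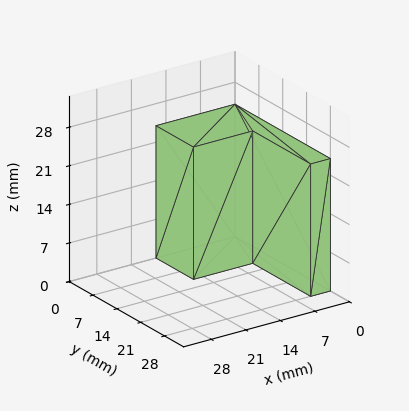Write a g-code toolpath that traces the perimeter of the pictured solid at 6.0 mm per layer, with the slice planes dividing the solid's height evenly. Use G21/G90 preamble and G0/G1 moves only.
Reading the render: the shape is an L-shaped prism: outer 16 × 28 mm, arm thicknesses ≈ 11 mm (horizontal) and 4 mm (vertical), extruded 24 mm in z (dimensions read to the nearest mm from the axis ticks). For the g-code, the solid's height is divided into equal slices at the stated Δz and each level perimeter traced with G1 moves after a G0 lift.

; perimeter-only toolpath
G21 ; units = mm
G90 ; absolute positioning
G28 ; home
; layer 1
G0 Z6.0
G0 X0.0 Y0.0
G1 X16.0 Y0.0
G1 X16.0 Y11.0
G1 X4.0 Y11.0
G1 X4.0 Y28.0
G1 X0.0 Y28.0
G1 X0.0 Y0.0
; layer 2
G0 Z12.0
G0 X0.0 Y0.0
G1 X16.0 Y0.0
G1 X16.0 Y11.0
G1 X4.0 Y11.0
G1 X4.0 Y28.0
G1 X0.0 Y28.0
G1 X0.0 Y0.0
; layer 3
G0 Z18.0
G0 X0.0 Y0.0
G1 X16.0 Y0.0
G1 X16.0 Y11.0
G1 X4.0 Y11.0
G1 X4.0 Y28.0
G1 X0.0 Y28.0
G1 X0.0 Y0.0
; layer 4
G0 Z24.0
G0 X0.0 Y0.0
G1 X16.0 Y0.0
G1 X16.0 Y11.0
G1 X4.0 Y11.0
G1 X4.0 Y28.0
G1 X0.0 Y28.0
G1 X0.0 Y0.0
M2 ; end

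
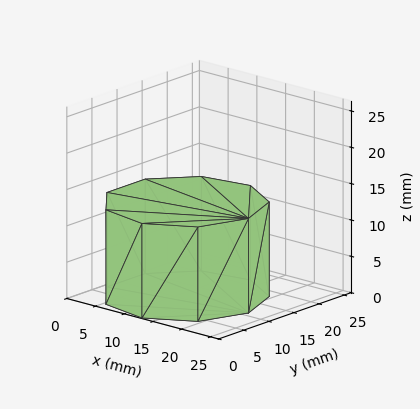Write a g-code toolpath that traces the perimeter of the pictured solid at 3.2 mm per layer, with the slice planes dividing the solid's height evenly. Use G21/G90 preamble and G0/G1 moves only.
Reading the render: the shape is a regular 9-sided prism (a cylinder approximated with 9 flat sides), circumscribed radius ≈ 11 mm, height ≈ 13 mm (dimensions read to the nearest mm from the axis ticks). For the g-code, the solid's height is divided into equal slices at the stated Δz and each level perimeter traced with G1 moves after a G0 lift.

; perimeter-only toolpath
G21 ; units = mm
G90 ; absolute positioning
G28 ; home
; layer 1
G0 Z3.2
G0 X22.0 Y11.0
G1 X19.4 Y18.1
G1 X12.9 Y21.8
G1 X5.5 Y20.5
G1 X0.7 Y14.8
G1 X0.7 Y7.2
G1 X5.5 Y1.5
G1 X12.9 Y0.2
G1 X19.4 Y3.9
G1 X22.0 Y11.0
; layer 2
G0 Z6.5
G0 X22.0 Y11.0
G1 X19.4 Y18.1
G1 X12.9 Y21.8
G1 X5.5 Y20.5
G1 X0.7 Y14.8
G1 X0.7 Y7.2
G1 X5.5 Y1.5
G1 X12.9 Y0.2
G1 X19.4 Y3.9
G1 X22.0 Y11.0
; layer 3
G0 Z9.8
G0 X22.0 Y11.0
G1 X19.4 Y18.1
G1 X12.9 Y21.8
G1 X5.5 Y20.5
G1 X0.7 Y14.8
G1 X0.7 Y7.2
G1 X5.5 Y1.5
G1 X12.9 Y0.2
G1 X19.4 Y3.9
G1 X22.0 Y11.0
; layer 4
G0 Z13.0
G0 X22.0 Y11.0
G1 X19.4 Y18.1
G1 X12.9 Y21.8
G1 X5.5 Y20.5
G1 X0.7 Y14.8
G1 X0.7 Y7.2
G1 X5.5 Y1.5
G1 X12.9 Y0.2
G1 X19.4 Y3.9
G1 X22.0 Y11.0
M2 ; end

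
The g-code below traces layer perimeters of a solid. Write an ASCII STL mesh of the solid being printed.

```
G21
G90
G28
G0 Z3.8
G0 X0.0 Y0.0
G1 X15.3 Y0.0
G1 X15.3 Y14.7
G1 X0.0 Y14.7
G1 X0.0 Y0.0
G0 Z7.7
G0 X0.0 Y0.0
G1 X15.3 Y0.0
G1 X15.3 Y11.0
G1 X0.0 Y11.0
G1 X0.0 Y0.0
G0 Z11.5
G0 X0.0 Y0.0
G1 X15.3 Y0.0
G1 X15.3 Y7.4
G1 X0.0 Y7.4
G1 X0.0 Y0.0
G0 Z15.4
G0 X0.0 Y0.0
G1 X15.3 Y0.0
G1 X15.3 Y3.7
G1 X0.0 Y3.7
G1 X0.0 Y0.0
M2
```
solid part
  facet normal 0.0000 0.0000 -1.0000
    outer loop
      vertex 15.3 18.4 0.0
      vertex 15.3 0.0 0.0
      vertex 0.0 0.0 0.0
    endloop
  endfacet
  facet normal 0.0000 0.0000 -1.0000
    outer loop
      vertex 0.0 18.4 0.0
      vertex 15.3 18.4 0.0
      vertex 0.0 0.0 0.0
    endloop
  endfacet
  facet normal 0.0000 -1.0000 0.0000
    outer loop
      vertex 0.0 0.0 0.0
      vertex 15.3 0.0 0.0
      vertex 15.3 0.0 19.2
    endloop
  endfacet
  facet normal 0.0000 -1.0000 0.0000
    outer loop
      vertex 0.0 0.0 0.0
      vertex 15.3 0.0 19.2
      vertex 0.0 0.0 19.2
    endloop
  endfacet
  facet normal 0.0000 0.7220 0.6919
    outer loop
      vertex 0.0 0.0 19.2
      vertex 15.3 0.0 19.2
      vertex 15.3 18.4 0.0
    endloop
  endfacet
  facet normal 0.0000 0.7220 0.6919
    outer loop
      vertex 0.0 0.0 19.2
      vertex 15.3 18.4 0.0
      vertex 0.0 18.4 0.0
    endloop
  endfacet
  facet normal -1.0000 0.0000 0.0000
    outer loop
      vertex 0.0 0.0 19.2
      vertex 0.0 18.4 0.0
      vertex 0.0 0.0 0.0
    endloop
  endfacet
  facet normal 1.0000 0.0000 0.0000
    outer loop
      vertex 15.3 0.0 0.0
      vertex 15.3 18.4 0.0
      vertex 15.3 0.0 19.2
    endloop
  endfacet
endsolid part

The G0 Z moves step by Δz≈3.8 mm. The G1 loops shrink linearly with z, so the solid tapers from its base footprint up to z≈19.2. Closing with a flat bottom cap and the tapered top and triangulating gives 8 facets — a wedge (ramp): 15.3 × 18.4 mm base, rising to 19.2 mm along the y=0 edge and sloping linearly to z=0 at y=18.4.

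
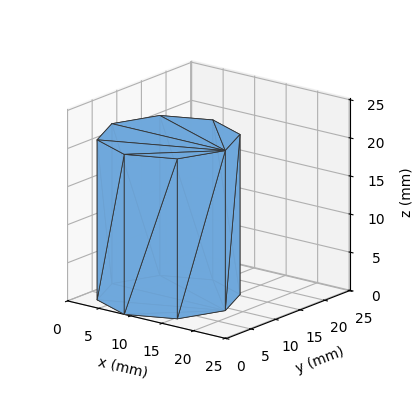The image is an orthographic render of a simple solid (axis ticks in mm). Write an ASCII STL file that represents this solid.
Reading the render: the shape is a regular 8-sided prism (a cylinder approximated with 8 flat sides), circumscribed radius ≈ 9 mm, height ≈ 21 mm (dimensions read to the nearest mm from the axis ticks). For the STL, each face is triangulated and given an outward normal.

solid part
  facet normal 0.0000 0.0000 -1.0000
    outer loop
      vertex 9.000 18.000 0.000
      vertex 15.364 15.364 0.000
      vertex 18.000 9.000 0.000
    endloop
  endfacet
  facet normal 0.0000 0.0000 -1.0000
    outer loop
      vertex 2.636 15.364 0.000
      vertex 9.000 18.000 0.000
      vertex 18.000 9.000 0.000
    endloop
  endfacet
  facet normal 0.0000 0.0000 -1.0000
    outer loop
      vertex 0.000 9.000 0.000
      vertex 2.636 15.364 0.000
      vertex 18.000 9.000 0.000
    endloop
  endfacet
  facet normal 0.0000 0.0000 -1.0000
    outer loop
      vertex 2.636 2.636 0.000
      vertex 0.000 9.000 0.000
      vertex 18.000 9.000 0.000
    endloop
  endfacet
  facet normal 0.0000 0.0000 -1.0000
    outer loop
      vertex 9.000 0.000 0.000
      vertex 2.636 2.636 0.000
      vertex 18.000 9.000 0.000
    endloop
  endfacet
  facet normal 0.0000 0.0000 -1.0000
    outer loop
      vertex 15.364 2.636 0.000
      vertex 9.000 0.000 0.000
      vertex 18.000 9.000 0.000
    endloop
  endfacet
  facet normal 0.0000 0.0000 1.0000
    outer loop
      vertex 18.000 9.000 21.000
      vertex 15.364 15.364 21.000
      vertex 9.000 18.000 21.000
    endloop
  endfacet
  facet normal 0.0000 0.0000 1.0000
    outer loop
      vertex 18.000 9.000 21.000
      vertex 9.000 18.000 21.000
      vertex 2.636 15.364 21.000
    endloop
  endfacet
  facet normal 0.0000 0.0000 1.0000
    outer loop
      vertex 18.000 9.000 21.000
      vertex 2.636 15.364 21.000
      vertex 0.000 9.000 21.000
    endloop
  endfacet
  facet normal 0.0000 0.0000 1.0000
    outer loop
      vertex 18.000 9.000 21.000
      vertex 0.000 9.000 21.000
      vertex 2.636 2.636 21.000
    endloop
  endfacet
  facet normal 0.0000 0.0000 1.0000
    outer loop
      vertex 18.000 9.000 21.000
      vertex 2.636 2.636 21.000
      vertex 9.000 0.000 21.000
    endloop
  endfacet
  facet normal 0.0000 0.0000 1.0000
    outer loop
      vertex 18.000 9.000 21.000
      vertex 9.000 0.000 21.000
      vertex 15.364 2.636 21.000
    endloop
  endfacet
  facet normal 0.9239 0.3827 0.0000
    outer loop
      vertex 18.000 9.000 0.000
      vertex 15.364 15.364 0.000
      vertex 15.364 15.364 21.000
    endloop
  endfacet
  facet normal 0.9239 0.3827 0.0000
    outer loop
      vertex 18.000 9.000 0.000
      vertex 15.364 15.364 21.000
      vertex 18.000 9.000 21.000
    endloop
  endfacet
  facet normal 0.3827 0.9239 0.0000
    outer loop
      vertex 15.364 15.364 0.000
      vertex 9.000 18.000 0.000
      vertex 9.000 18.000 21.000
    endloop
  endfacet
  facet normal 0.3827 0.9239 0.0000
    outer loop
      vertex 15.364 15.364 0.000
      vertex 9.000 18.000 21.000
      vertex 15.364 15.364 21.000
    endloop
  endfacet
  facet normal -0.3827 0.9239 0.0000
    outer loop
      vertex 9.000 18.000 0.000
      vertex 2.636 15.364 0.000
      vertex 2.636 15.364 21.000
    endloop
  endfacet
  facet normal -0.3827 0.9239 0.0000
    outer loop
      vertex 9.000 18.000 0.000
      vertex 2.636 15.364 21.000
      vertex 9.000 18.000 21.000
    endloop
  endfacet
  facet normal -0.9239 0.3827 0.0000
    outer loop
      vertex 2.636 15.364 0.000
      vertex 0.000 9.000 0.000
      vertex 0.000 9.000 21.000
    endloop
  endfacet
  facet normal -0.9239 0.3827 0.0000
    outer loop
      vertex 2.636 15.364 0.000
      vertex 0.000 9.000 21.000
      vertex 2.636 15.364 21.000
    endloop
  endfacet
  facet normal -0.9239 -0.3827 0.0000
    outer loop
      vertex 0.000 9.000 0.000
      vertex 2.636 2.636 0.000
      vertex 2.636 2.636 21.000
    endloop
  endfacet
  facet normal -0.9239 -0.3827 0.0000
    outer loop
      vertex 0.000 9.000 0.000
      vertex 2.636 2.636 21.000
      vertex 0.000 9.000 21.000
    endloop
  endfacet
  facet normal -0.3827 -0.9239 0.0000
    outer loop
      vertex 2.636 2.636 0.000
      vertex 9.000 0.000 0.000
      vertex 9.000 0.000 21.000
    endloop
  endfacet
  facet normal -0.3827 -0.9239 0.0000
    outer loop
      vertex 2.636 2.636 0.000
      vertex 9.000 0.000 21.000
      vertex 2.636 2.636 21.000
    endloop
  endfacet
  facet normal 0.3827 -0.9239 0.0000
    outer loop
      vertex 9.000 0.000 0.000
      vertex 15.364 2.636 0.000
      vertex 15.364 2.636 21.000
    endloop
  endfacet
  facet normal 0.3827 -0.9239 0.0000
    outer loop
      vertex 9.000 0.000 0.000
      vertex 15.364 2.636 21.000
      vertex 9.000 0.000 21.000
    endloop
  endfacet
  facet normal 0.9239 -0.3827 0.0000
    outer loop
      vertex 15.364 2.636 0.000
      vertex 18.000 9.000 0.000
      vertex 18.000 9.000 21.000
    endloop
  endfacet
  facet normal 0.9239 -0.3827 0.0000
    outer loop
      vertex 15.364 2.636 0.000
      vertex 18.000 9.000 21.000
      vertex 15.364 2.636 21.000
    endloop
  endfacet
endsolid part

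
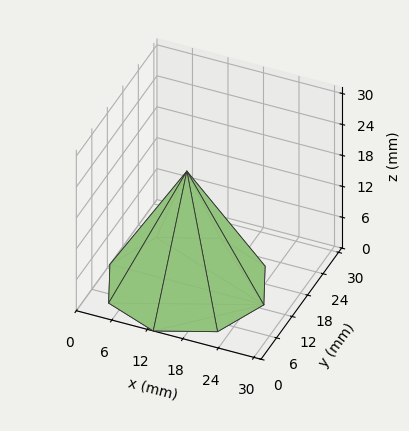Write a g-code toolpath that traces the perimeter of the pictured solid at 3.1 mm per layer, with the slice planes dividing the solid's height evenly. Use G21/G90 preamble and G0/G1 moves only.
Reading the render: the shape is a regular 8-sided pyramid, base circumscribed radius ≈ 13 mm, apex at z ≈ 22 mm (dimensions read to the nearest mm from the axis ticks). For the g-code, the solid's height is divided into equal slices at the stated Δz and each level perimeter traced with G1 moves after a G0 lift.

; perimeter-only toolpath
G21 ; units = mm
G90 ; absolute positioning
G28 ; home
; layer 1
G0 Z3.1
G0 X24.1 Y13.0
G1 X20.9 Y20.9
G1 X13.0 Y24.1
G1 X5.1 Y20.9
G1 X1.9 Y13.0
G1 X5.1 Y5.1
G1 X13.0 Y1.9
G1 X20.9 Y5.1
G1 X24.1 Y13.0
; layer 2
G0 Z6.3
G0 X22.3 Y13.0
G1 X19.6 Y19.6
G1 X13.0 Y22.3
G1 X6.4 Y19.6
G1 X3.7 Y13.0
G1 X6.4 Y6.4
G1 X13.0 Y3.7
G1 X19.6 Y6.4
G1 X22.3 Y13.0
; layer 3
G0 Z9.4
G0 X20.4 Y13.0
G1 X18.3 Y18.3
G1 X13.0 Y20.4
G1 X7.7 Y18.3
G1 X5.6 Y13.0
G1 X7.7 Y7.7
G1 X13.0 Y5.6
G1 X18.3 Y7.7
G1 X20.4 Y13.0
; layer 4
G0 Z12.6
G0 X18.6 Y13.0
G1 X16.9 Y16.9
G1 X13.0 Y18.6
G1 X9.1 Y16.9
G1 X7.4 Y13.0
G1 X9.1 Y9.1
G1 X13.0 Y7.4
G1 X16.9 Y9.1
G1 X18.6 Y13.0
; layer 5
G0 Z15.7
G0 X16.7 Y13.0
G1 X15.6 Y15.6
G1 X13.0 Y16.7
G1 X10.4 Y15.6
G1 X9.3 Y13.0
G1 X10.4 Y10.4
G1 X13.0 Y9.3
G1 X15.6 Y10.4
G1 X16.7 Y13.0
; layer 6
G0 Z18.9
G0 X14.9 Y13.0
G1 X14.3 Y14.3
G1 X13.0 Y14.9
G1 X11.7 Y14.3
G1 X11.1 Y13.0
G1 X11.7 Y11.7
G1 X13.0 Y11.1
G1 X14.3 Y11.7
G1 X14.9 Y13.0
M2 ; end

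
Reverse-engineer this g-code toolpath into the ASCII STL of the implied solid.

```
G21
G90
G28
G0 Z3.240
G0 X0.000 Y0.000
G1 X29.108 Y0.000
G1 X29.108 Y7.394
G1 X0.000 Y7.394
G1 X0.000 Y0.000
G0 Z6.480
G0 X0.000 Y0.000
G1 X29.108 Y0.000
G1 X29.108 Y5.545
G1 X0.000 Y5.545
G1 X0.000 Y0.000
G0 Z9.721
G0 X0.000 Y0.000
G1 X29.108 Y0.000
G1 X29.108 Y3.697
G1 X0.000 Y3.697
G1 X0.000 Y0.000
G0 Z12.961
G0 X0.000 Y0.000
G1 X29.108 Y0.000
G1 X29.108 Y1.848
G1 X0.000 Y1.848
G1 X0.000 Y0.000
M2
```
solid part
  facet normal 0.0000 0.0000 -1.0000
    outer loop
      vertex 29.108 9.242 0.000
      vertex 29.108 0.000 0.000
      vertex 0.000 0.000 0.000
    endloop
  endfacet
  facet normal 0.0000 0.0000 -1.0000
    outer loop
      vertex 0.000 9.242 0.000
      vertex 29.108 9.242 0.000
      vertex 0.000 0.000 0.000
    endloop
  endfacet
  facet normal 0.0000 -1.0000 0.0000
    outer loop
      vertex 0.000 0.000 0.000
      vertex 29.108 0.000 0.000
      vertex 29.108 0.000 16.201
    endloop
  endfacet
  facet normal 0.0000 -1.0000 0.0000
    outer loop
      vertex 0.000 0.000 0.000
      vertex 29.108 0.000 16.201
      vertex 0.000 0.000 16.201
    endloop
  endfacet
  facet normal 0.0000 0.8686 0.4955
    outer loop
      vertex 0.000 0.000 16.201
      vertex 29.108 0.000 16.201
      vertex 29.108 9.242 0.000
    endloop
  endfacet
  facet normal 0.0000 0.8686 0.4955
    outer loop
      vertex 0.000 0.000 16.201
      vertex 29.108 9.242 0.000
      vertex 0.000 9.242 0.000
    endloop
  endfacet
  facet normal -1.0000 0.0000 0.0000
    outer loop
      vertex 0.000 0.000 16.201
      vertex 0.000 9.242 0.000
      vertex 0.000 0.000 0.000
    endloop
  endfacet
  facet normal 1.0000 0.0000 0.0000
    outer loop
      vertex 29.108 0.000 0.000
      vertex 29.108 9.242 0.000
      vertex 29.108 0.000 16.201
    endloop
  endfacet
endsolid part

The G0 Z moves step by Δz≈3.240 mm. The G1 loops shrink linearly with z, so the solid tapers from its base footprint up to z≈16.2. Closing with a flat bottom cap and the tapered top and triangulating gives 8 facets — a wedge (ramp): 29.1 × 9.24 mm base, rising to 16.2 mm along the y=0 edge and sloping linearly to z=0 at y=9.24.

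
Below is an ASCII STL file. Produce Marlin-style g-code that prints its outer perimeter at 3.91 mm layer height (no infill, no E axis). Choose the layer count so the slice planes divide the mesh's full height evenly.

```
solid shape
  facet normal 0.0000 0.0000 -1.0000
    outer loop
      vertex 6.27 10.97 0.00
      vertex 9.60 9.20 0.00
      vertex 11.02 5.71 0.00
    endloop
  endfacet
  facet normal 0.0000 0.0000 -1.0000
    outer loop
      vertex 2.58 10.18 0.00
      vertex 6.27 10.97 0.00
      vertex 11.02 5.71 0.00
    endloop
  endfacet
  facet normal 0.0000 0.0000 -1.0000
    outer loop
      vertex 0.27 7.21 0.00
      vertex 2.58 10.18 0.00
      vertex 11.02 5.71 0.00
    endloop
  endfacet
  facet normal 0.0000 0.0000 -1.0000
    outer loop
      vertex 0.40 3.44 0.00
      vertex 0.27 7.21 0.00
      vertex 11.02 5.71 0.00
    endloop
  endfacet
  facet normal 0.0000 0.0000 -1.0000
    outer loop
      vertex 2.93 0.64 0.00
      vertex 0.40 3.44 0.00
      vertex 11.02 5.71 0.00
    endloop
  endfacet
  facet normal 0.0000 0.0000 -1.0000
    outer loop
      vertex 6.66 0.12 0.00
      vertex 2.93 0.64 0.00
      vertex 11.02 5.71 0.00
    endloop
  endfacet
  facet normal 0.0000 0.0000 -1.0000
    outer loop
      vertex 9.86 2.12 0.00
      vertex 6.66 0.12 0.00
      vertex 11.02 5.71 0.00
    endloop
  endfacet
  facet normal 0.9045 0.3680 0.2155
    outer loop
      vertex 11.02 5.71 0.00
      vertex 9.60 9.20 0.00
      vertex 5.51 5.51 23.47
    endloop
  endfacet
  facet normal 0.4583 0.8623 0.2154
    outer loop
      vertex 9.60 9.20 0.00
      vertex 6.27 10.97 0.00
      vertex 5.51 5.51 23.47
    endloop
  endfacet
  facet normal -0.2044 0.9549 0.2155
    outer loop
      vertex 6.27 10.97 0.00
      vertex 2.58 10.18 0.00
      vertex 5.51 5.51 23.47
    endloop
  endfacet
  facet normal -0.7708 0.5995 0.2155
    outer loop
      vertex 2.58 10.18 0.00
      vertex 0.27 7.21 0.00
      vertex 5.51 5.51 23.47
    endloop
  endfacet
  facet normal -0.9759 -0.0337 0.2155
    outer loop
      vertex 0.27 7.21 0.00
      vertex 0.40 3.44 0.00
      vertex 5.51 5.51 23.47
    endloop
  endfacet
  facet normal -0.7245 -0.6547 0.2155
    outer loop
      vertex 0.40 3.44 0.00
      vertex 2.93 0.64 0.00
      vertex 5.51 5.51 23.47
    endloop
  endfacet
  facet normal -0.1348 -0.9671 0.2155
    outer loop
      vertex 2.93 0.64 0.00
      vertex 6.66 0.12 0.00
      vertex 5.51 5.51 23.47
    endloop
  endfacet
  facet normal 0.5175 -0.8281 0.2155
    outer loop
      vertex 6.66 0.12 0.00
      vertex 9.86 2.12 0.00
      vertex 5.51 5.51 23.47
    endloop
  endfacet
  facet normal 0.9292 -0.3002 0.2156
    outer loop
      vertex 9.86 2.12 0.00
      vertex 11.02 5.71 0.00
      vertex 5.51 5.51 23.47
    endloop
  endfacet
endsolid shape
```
; perimeter-only toolpath
G21 ; units = mm
G90 ; absolute positioning
G28 ; home
; layer 1
G0 Z3.91
G0 X10.10 Y5.68
G1 X8.92 Y8.58
G1 X6.14 Y10.06
G1 X3.07 Y9.40
G1 X1.14 Y6.93
G1 X1.25 Y3.79
G1 X3.36 Y1.45
G1 X6.47 Y1.02
G1 X9.13 Y2.69
G1 X10.10 Y5.68
; layer 2
G0 Z7.82
G0 X9.18 Y5.64
G1 X8.24 Y7.97
G1 X6.02 Y9.15
G1 X3.56 Y8.62
G1 X2.02 Y6.64
G1 X2.10 Y4.13
G1 X3.79 Y2.26
G1 X6.28 Y1.92
G1 X8.41 Y3.25
G1 X9.18 Y5.64
; layer 3
G0 Z11.73
G0 X8.27 Y5.61
G1 X7.55 Y7.35
G1 X5.89 Y8.24
G1 X4.04 Y7.84
G1 X2.89 Y6.36
G1 X2.96 Y4.47
G1 X4.22 Y3.07
G1 X6.08 Y2.81
G1 X7.68 Y3.81
G1 X8.27 Y5.61
; layer 4
G0 Z15.65
G0 X7.35 Y5.58
G1 X6.87 Y6.74
G1 X5.76 Y7.33
G1 X4.53 Y7.07
G1 X3.76 Y6.08
G1 X3.81 Y4.82
G1 X4.65 Y3.89
G1 X5.89 Y3.71
G1 X6.96 Y4.38
G1 X7.35 Y5.58
; layer 5
G0 Z19.56
G0 X6.43 Y5.54
G1 X6.19 Y6.12
G1 X5.64 Y6.42
G1 X5.02 Y6.29
G1 X4.64 Y5.79
G1 X4.66 Y5.17
G1 X5.08 Y4.70
G1 X5.70 Y4.61
G1 X6.23 Y4.95
G1 X6.43 Y5.54
M2 ; end

The solid is a regular 9-sided pyramid, base circumscribed radius ≈ 5.51 mm, apex at z ≈ 23.5 mm. Slicing at Δz = 3.91 mm — 6 equal slices spanning the solid's height, so layer i sits at z = i·h/6 — gives 5 non-empty perimeters. Each is a 9-segment closed polygon; G0 lifts to the layer z and rapids to the start vertex, then G1 traces the edges. The cross-section shrinks linearly with z (the slice at the apex is degenerate and omitted).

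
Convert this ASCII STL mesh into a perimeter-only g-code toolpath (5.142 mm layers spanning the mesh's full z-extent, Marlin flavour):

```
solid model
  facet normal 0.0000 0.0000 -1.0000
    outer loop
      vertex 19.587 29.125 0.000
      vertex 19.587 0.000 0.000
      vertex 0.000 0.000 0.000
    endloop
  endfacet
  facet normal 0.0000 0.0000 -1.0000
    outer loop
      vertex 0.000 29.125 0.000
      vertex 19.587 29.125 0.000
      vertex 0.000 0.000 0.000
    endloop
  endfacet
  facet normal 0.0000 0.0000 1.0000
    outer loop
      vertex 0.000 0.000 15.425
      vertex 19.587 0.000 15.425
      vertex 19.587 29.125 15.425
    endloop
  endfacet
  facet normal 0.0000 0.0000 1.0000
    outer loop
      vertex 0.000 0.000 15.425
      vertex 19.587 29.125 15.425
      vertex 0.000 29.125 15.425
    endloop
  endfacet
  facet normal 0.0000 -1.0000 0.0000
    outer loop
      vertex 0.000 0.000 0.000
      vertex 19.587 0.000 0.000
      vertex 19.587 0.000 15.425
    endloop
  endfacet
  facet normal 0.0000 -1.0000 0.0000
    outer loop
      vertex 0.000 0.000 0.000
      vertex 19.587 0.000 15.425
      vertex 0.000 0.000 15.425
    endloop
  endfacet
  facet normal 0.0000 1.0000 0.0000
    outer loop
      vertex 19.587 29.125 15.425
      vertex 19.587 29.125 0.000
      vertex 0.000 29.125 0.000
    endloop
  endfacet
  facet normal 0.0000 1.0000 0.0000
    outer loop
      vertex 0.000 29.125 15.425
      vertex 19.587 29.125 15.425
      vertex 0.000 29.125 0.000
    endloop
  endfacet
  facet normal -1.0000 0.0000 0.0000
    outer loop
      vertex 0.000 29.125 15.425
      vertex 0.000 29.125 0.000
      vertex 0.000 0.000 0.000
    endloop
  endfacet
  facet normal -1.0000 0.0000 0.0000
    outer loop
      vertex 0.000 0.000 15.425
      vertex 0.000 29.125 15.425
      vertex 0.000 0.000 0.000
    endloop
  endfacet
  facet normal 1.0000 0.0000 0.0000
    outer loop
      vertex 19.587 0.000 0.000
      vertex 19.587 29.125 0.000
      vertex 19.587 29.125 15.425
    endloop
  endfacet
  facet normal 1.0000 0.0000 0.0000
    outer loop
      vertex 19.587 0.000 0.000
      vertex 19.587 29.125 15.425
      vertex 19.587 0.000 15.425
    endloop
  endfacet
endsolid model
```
; perimeter-only toolpath
G21 ; units = mm
G90 ; absolute positioning
G28 ; home
; layer 1
G0 Z5.142
G0 X0.000 Y0.000
G1 X19.587 Y0.000
G1 X19.587 Y29.125
G1 X0.000 Y29.125
G1 X0.000 Y0.000
; layer 2
G0 Z10.283
G0 X0.000 Y0.000
G1 X19.587 Y0.000
G1 X19.587 Y29.125
G1 X0.000 Y29.125
G1 X0.000 Y0.000
; layer 3
G0 Z15.425
G0 X0.000 Y0.000
G1 X19.587 Y0.000
G1 X19.587 Y29.125
G1 X0.000 Y29.125
G1 X0.000 Y0.000
M2 ; end

The solid is a rectangular box, roughly 19.6 × 29.1 mm footprint and 15.4 mm tall. Slicing at Δz = 5.142 mm — 3 equal slices spanning the solid's height, so layer i sits at z = i·h/3 — gives 3 non-empty perimeters. Each is a 4-segment closed polygon; G0 lifts to the layer z and rapids to the start vertex, then G1 traces the edges.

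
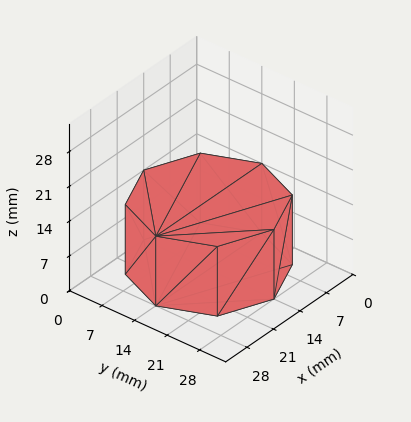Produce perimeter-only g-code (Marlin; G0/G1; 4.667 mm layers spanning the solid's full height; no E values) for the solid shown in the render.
Reading the render: the shape is a regular 8-sided prism (a cylinder approximated with 8 flat sides), circumscribed radius ≈ 14 mm, height ≈ 14 mm (dimensions read to the nearest mm from the axis ticks). For the g-code, the solid's height is divided into equal slices at the stated Δz and each level perimeter traced with G1 moves after a G0 lift.

; perimeter-only toolpath
G21 ; units = mm
G90 ; absolute positioning
G28 ; home
; layer 1
G0 Z4.667
G0 X28.000 Y14.000
G1 X23.899 Y23.899
G1 X14.000 Y28.000
G1 X4.101 Y23.899
G1 X0.000 Y14.000
G1 X4.101 Y4.101
G1 X14.000 Y0.000
G1 X23.899 Y4.101
G1 X28.000 Y14.000
; layer 2
G0 Z9.333
G0 X28.000 Y14.000
G1 X23.899 Y23.899
G1 X14.000 Y28.000
G1 X4.101 Y23.899
G1 X0.000 Y14.000
G1 X4.101 Y4.101
G1 X14.000 Y0.000
G1 X23.899 Y4.101
G1 X28.000 Y14.000
; layer 3
G0 Z14.000
G0 X28.000 Y14.000
G1 X23.899 Y23.899
G1 X14.000 Y28.000
G1 X4.101 Y23.899
G1 X0.000 Y14.000
G1 X4.101 Y4.101
G1 X14.000 Y0.000
G1 X23.899 Y4.101
G1 X28.000 Y14.000
M2 ; end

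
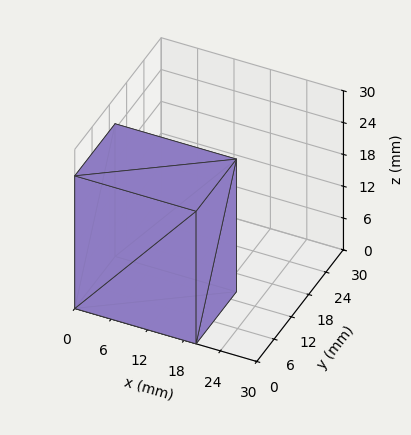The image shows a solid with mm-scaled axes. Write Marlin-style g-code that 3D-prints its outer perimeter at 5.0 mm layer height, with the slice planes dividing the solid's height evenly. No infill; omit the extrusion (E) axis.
Reading the render: the shape is a rectangular box, roughly 20 × 14 mm footprint and 25 mm tall (dimensions read to the nearest mm from the axis ticks). For the g-code, the solid's height is divided into equal slices at the stated Δz and each level perimeter traced with G1 moves after a G0 lift.

; perimeter-only toolpath
G21 ; units = mm
G90 ; absolute positioning
G28 ; home
; layer 1
G0 Z5.0
G0 X0.0 Y0.0
G1 X20.0 Y0.0
G1 X20.0 Y14.0
G1 X0.0 Y14.0
G1 X0.0 Y0.0
; layer 2
G0 Z10.0
G0 X0.0 Y0.0
G1 X20.0 Y0.0
G1 X20.0 Y14.0
G1 X0.0 Y14.0
G1 X0.0 Y0.0
; layer 3
G0 Z15.0
G0 X0.0 Y0.0
G1 X20.0 Y0.0
G1 X20.0 Y14.0
G1 X0.0 Y14.0
G1 X0.0 Y0.0
; layer 4
G0 Z20.0
G0 X0.0 Y0.0
G1 X20.0 Y0.0
G1 X20.0 Y14.0
G1 X0.0 Y14.0
G1 X0.0 Y0.0
; layer 5
G0 Z25.0
G0 X0.0 Y0.0
G1 X20.0 Y0.0
G1 X20.0 Y14.0
G1 X0.0 Y14.0
G1 X0.0 Y0.0
M2 ; end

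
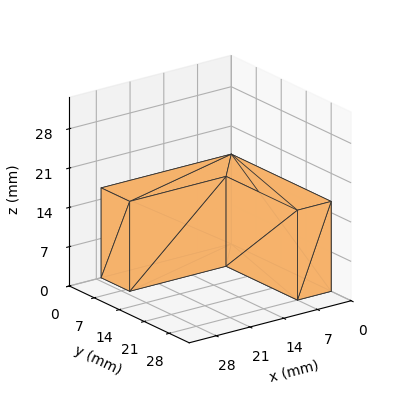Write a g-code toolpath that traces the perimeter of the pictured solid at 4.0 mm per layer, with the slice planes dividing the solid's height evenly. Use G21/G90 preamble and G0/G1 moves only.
Reading the render: the shape is an L-shaped prism: outer 27 × 28 mm, arm thicknesses ≈ 8 mm (horizontal) and 7 mm (vertical), extruded 16 mm in z (dimensions read to the nearest mm from the axis ticks). For the g-code, the solid's height is divided into equal slices at the stated Δz and each level perimeter traced with G1 moves after a G0 lift.

; perimeter-only toolpath
G21 ; units = mm
G90 ; absolute positioning
G28 ; home
; layer 1
G0 Z4.0
G0 X0.0 Y0.0
G1 X27.0 Y0.0
G1 X27.0 Y8.0
G1 X7.0 Y8.0
G1 X7.0 Y28.0
G1 X0.0 Y28.0
G1 X0.0 Y0.0
; layer 2
G0 Z8.0
G0 X0.0 Y0.0
G1 X27.0 Y0.0
G1 X27.0 Y8.0
G1 X7.0 Y8.0
G1 X7.0 Y28.0
G1 X0.0 Y28.0
G1 X0.0 Y0.0
; layer 3
G0 Z12.0
G0 X0.0 Y0.0
G1 X27.0 Y0.0
G1 X27.0 Y8.0
G1 X7.0 Y8.0
G1 X7.0 Y28.0
G1 X0.0 Y28.0
G1 X0.0 Y0.0
; layer 4
G0 Z16.0
G0 X0.0 Y0.0
G1 X27.0 Y0.0
G1 X27.0 Y8.0
G1 X7.0 Y8.0
G1 X7.0 Y28.0
G1 X0.0 Y28.0
G1 X0.0 Y0.0
M2 ; end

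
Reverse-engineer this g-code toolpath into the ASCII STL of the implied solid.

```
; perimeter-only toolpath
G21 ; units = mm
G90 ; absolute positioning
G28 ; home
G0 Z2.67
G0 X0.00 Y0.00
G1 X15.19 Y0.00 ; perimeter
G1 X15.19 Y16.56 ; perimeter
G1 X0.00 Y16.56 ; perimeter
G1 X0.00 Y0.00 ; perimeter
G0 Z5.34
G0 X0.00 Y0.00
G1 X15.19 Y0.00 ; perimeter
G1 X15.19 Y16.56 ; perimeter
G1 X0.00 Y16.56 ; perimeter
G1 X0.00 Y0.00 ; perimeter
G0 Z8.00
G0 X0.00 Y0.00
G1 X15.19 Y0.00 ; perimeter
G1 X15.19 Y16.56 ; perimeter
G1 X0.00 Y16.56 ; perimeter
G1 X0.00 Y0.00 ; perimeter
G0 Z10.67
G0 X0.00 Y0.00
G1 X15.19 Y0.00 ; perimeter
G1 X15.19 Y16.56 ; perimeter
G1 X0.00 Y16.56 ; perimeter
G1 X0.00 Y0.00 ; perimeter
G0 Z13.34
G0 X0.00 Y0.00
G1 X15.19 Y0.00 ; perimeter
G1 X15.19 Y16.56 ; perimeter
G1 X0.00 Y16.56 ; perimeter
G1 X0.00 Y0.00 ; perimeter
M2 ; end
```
solid part
  facet normal 0.0000 0.0000 -1.0000
    outer loop
      vertex 15.19 16.56 0.00
      vertex 15.19 0.00 0.00
      vertex 0.00 0.00 0.00
    endloop
  endfacet
  facet normal 0.0000 0.0000 -1.0000
    outer loop
      vertex 0.00 16.56 0.00
      vertex 15.19 16.56 0.00
      vertex 0.00 0.00 0.00
    endloop
  endfacet
  facet normal 0.0000 0.0000 1.0000
    outer loop
      vertex 0.00 0.00 13.34
      vertex 15.19 0.00 13.34
      vertex 15.19 16.56 13.34
    endloop
  endfacet
  facet normal 0.0000 0.0000 1.0000
    outer loop
      vertex 0.00 0.00 13.34
      vertex 15.19 16.56 13.34
      vertex 0.00 16.56 13.34
    endloop
  endfacet
  facet normal 0.0000 -1.0000 0.0000
    outer loop
      vertex 0.00 0.00 0.00
      vertex 15.19 0.00 0.00
      vertex 15.19 0.00 13.34
    endloop
  endfacet
  facet normal 0.0000 -1.0000 0.0000
    outer loop
      vertex 0.00 0.00 0.00
      vertex 15.19 0.00 13.34
      vertex 0.00 0.00 13.34
    endloop
  endfacet
  facet normal 0.0000 1.0000 0.0000
    outer loop
      vertex 15.19 16.56 13.34
      vertex 15.19 16.56 0.00
      vertex 0.00 16.56 0.00
    endloop
  endfacet
  facet normal 0.0000 1.0000 0.0000
    outer loop
      vertex 0.00 16.56 13.34
      vertex 15.19 16.56 13.34
      vertex 0.00 16.56 0.00
    endloop
  endfacet
  facet normal -1.0000 0.0000 0.0000
    outer loop
      vertex 0.00 16.56 13.34
      vertex 0.00 16.56 0.00
      vertex 0.00 0.00 0.00
    endloop
  endfacet
  facet normal -1.0000 0.0000 0.0000
    outer loop
      vertex 0.00 0.00 13.34
      vertex 0.00 16.56 13.34
      vertex 0.00 0.00 0.00
    endloop
  endfacet
  facet normal 1.0000 0.0000 0.0000
    outer loop
      vertex 15.19 0.00 0.00
      vertex 15.19 16.56 0.00
      vertex 15.19 16.56 13.34
    endloop
  endfacet
  facet normal 1.0000 0.0000 0.0000
    outer loop
      vertex 15.19 0.00 0.00
      vertex 15.19 16.56 13.34
      vertex 15.19 0.00 13.34
    endloop
  endfacet
endsolid part

The G0 Z moves step by Δz≈2.67 mm. Every layer's G1 loop is the same polygon, so the solid is a straight extrusion of it from z=0 to z≈13.3. Closing with flat bottom and top caps and triangulating gives 12 facets — a rectangular box, roughly 15.2 × 16.6 mm footprint and 13.3 mm tall.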